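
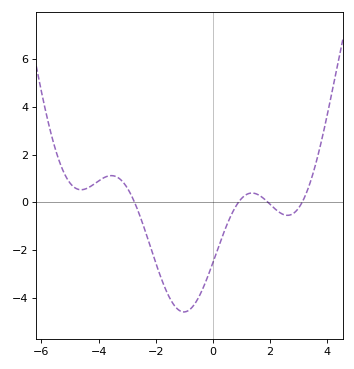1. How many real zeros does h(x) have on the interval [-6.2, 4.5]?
4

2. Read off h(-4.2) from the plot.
0.8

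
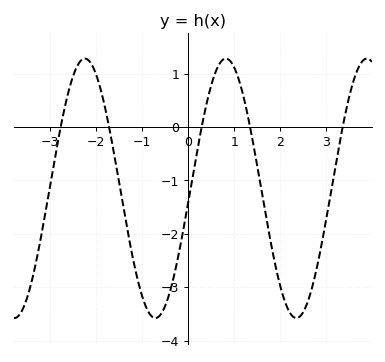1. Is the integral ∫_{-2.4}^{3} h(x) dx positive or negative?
negative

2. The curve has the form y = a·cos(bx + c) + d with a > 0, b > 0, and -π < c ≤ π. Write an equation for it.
y = 2.43cos(2x - 1.7) - 1.15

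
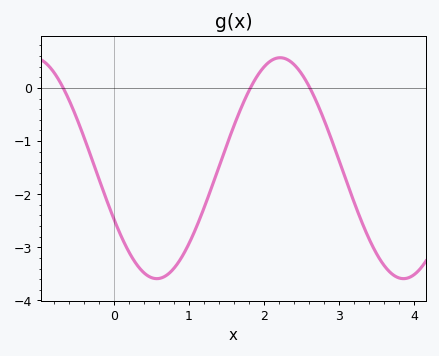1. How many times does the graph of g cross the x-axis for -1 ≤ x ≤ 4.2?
3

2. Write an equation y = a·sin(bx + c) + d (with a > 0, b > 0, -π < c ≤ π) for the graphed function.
y = 2.08sin(1.9x - 2.7) - 1.51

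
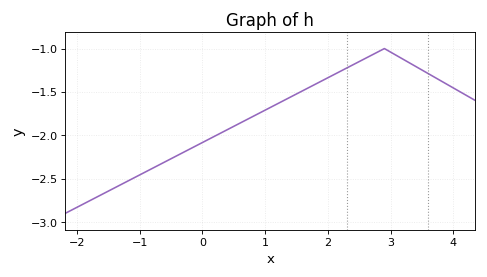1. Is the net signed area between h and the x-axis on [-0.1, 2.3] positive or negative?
negative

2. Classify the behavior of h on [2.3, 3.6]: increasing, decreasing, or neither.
neither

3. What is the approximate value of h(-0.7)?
-2.35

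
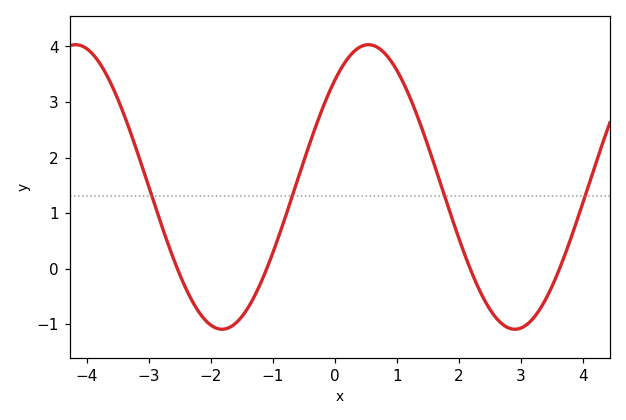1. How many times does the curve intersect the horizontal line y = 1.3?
4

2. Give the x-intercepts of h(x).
-2.6, -1, 2.2, 3.6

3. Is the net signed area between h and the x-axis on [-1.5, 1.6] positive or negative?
positive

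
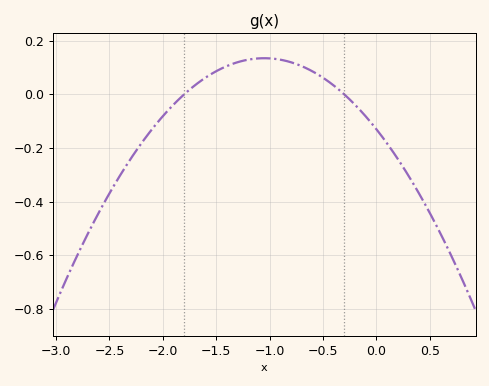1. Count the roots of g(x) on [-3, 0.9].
2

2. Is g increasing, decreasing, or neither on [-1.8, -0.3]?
neither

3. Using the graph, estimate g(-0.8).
0.12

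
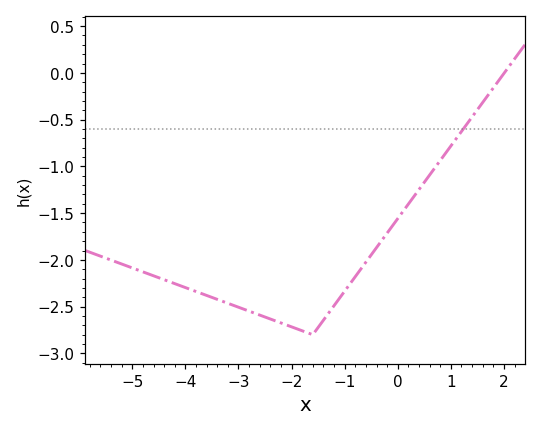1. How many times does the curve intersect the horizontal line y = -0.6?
1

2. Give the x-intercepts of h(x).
2.01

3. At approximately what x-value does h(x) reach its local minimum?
-1.6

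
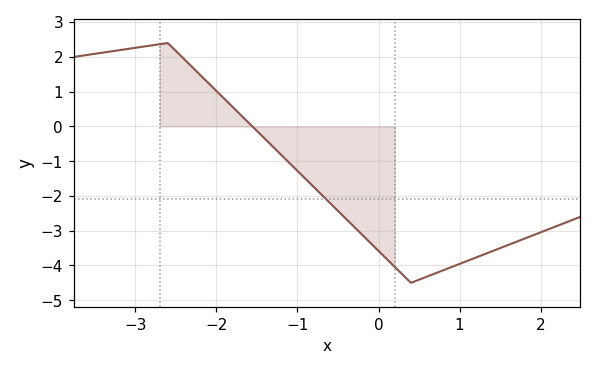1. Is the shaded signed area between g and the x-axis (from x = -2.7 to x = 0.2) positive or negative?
negative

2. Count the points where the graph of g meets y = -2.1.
1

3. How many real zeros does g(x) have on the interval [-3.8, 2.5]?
1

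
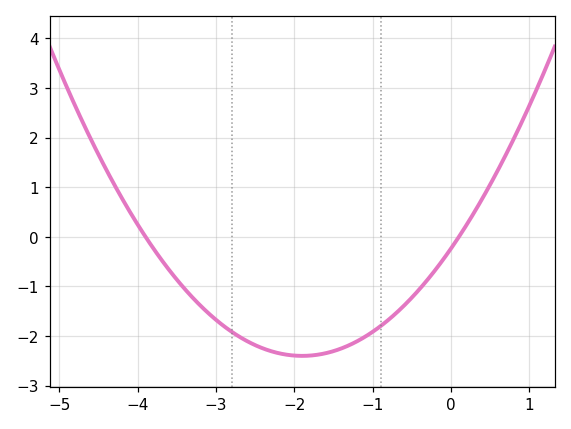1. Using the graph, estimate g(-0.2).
-0.7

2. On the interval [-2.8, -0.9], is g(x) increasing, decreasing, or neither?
neither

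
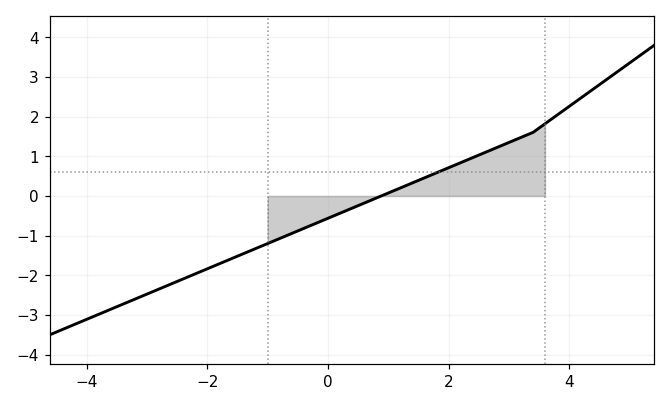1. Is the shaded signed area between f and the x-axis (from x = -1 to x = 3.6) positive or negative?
positive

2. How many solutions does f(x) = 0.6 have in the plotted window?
1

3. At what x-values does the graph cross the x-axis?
0.885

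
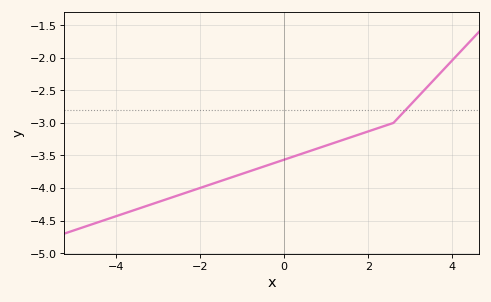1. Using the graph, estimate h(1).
-3.35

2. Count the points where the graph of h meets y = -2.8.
1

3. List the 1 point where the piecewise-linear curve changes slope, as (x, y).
(2.6, -3)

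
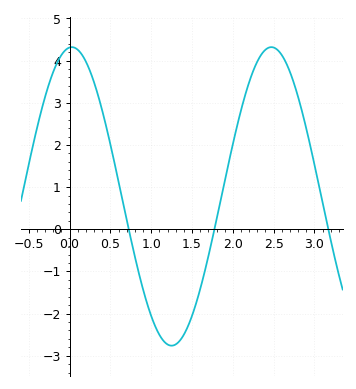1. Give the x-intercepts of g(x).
0.725, 1.77, 3.17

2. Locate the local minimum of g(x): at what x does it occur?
1.25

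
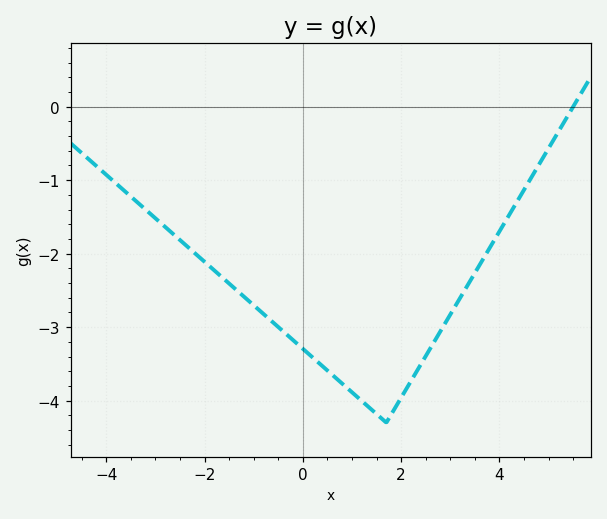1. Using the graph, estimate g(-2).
-2.1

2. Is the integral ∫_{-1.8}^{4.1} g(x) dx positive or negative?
negative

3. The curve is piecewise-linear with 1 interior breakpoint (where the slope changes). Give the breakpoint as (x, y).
(1.7, -4.3)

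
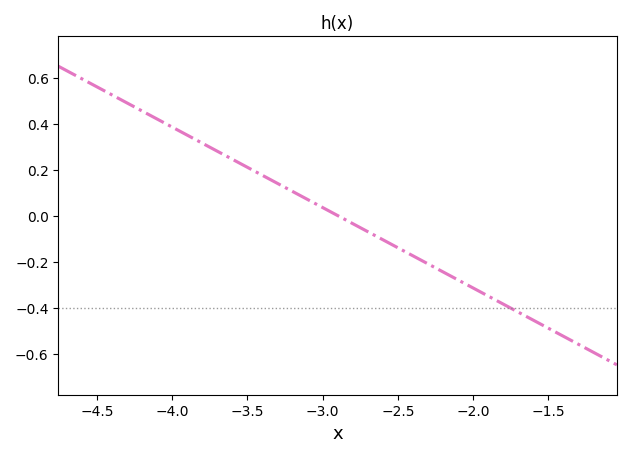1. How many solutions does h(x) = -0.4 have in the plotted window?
1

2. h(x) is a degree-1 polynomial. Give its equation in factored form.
y = -0.35(x + 2.9)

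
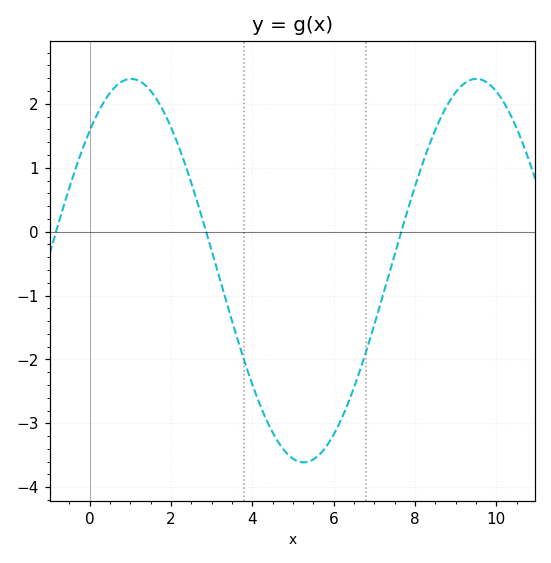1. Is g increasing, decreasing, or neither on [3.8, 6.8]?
neither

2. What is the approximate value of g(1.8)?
1.9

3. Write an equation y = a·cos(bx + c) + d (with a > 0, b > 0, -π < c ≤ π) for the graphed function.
y = 3cos(0.74x - 0.752) - 0.61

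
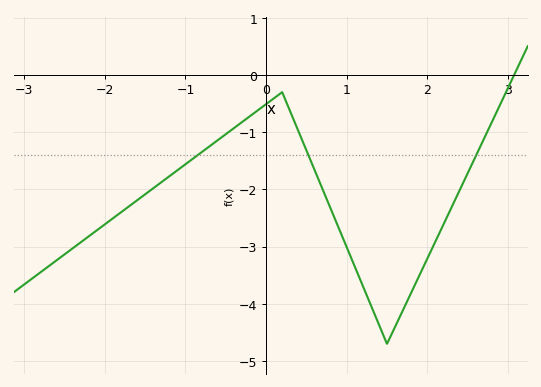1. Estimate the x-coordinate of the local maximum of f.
0.2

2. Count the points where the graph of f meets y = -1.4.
3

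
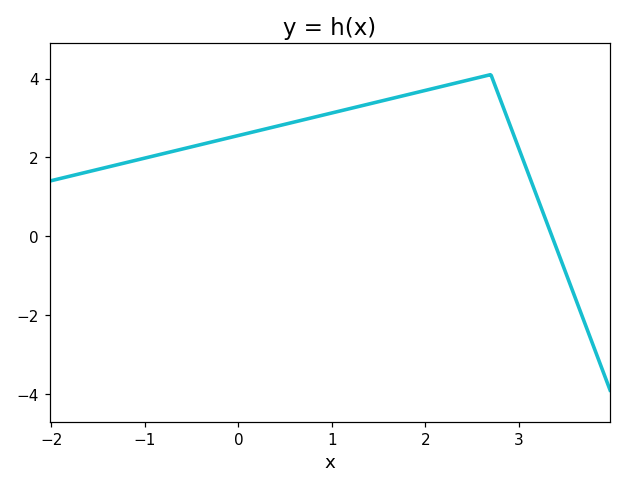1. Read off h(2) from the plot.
3.6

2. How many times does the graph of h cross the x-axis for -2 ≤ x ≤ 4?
1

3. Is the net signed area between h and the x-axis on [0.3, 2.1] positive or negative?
positive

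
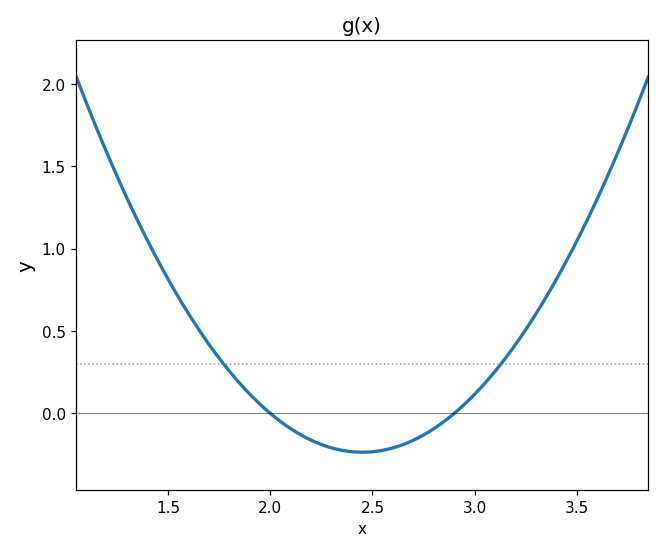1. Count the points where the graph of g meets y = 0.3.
2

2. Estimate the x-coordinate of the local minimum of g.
2.45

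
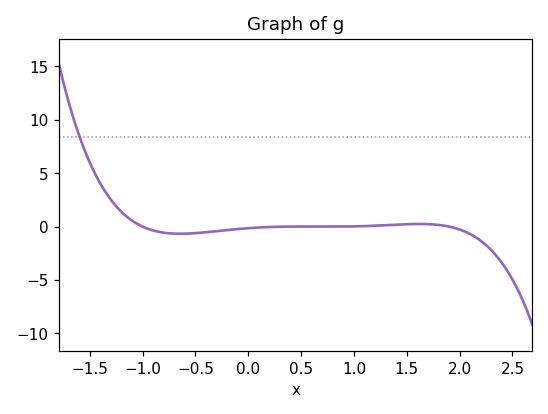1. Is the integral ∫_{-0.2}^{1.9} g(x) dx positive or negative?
positive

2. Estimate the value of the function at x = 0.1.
-0.088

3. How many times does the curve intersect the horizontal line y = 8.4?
1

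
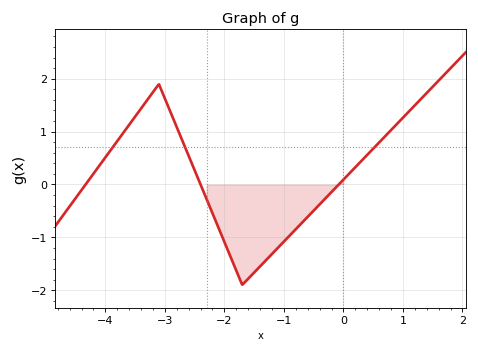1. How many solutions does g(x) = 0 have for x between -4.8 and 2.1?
3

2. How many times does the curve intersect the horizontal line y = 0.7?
3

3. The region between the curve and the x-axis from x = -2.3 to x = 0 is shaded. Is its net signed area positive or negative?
negative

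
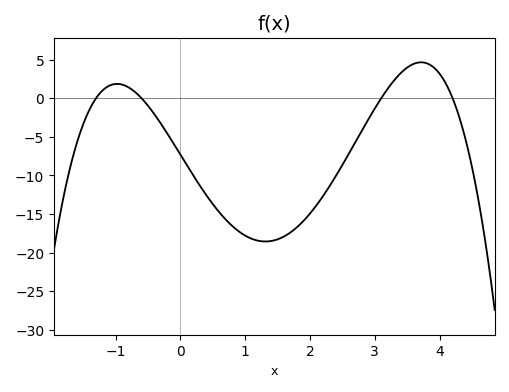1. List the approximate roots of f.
-1.3, -0.6, 3.1, 4.2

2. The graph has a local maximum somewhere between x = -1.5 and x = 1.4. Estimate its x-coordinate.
-1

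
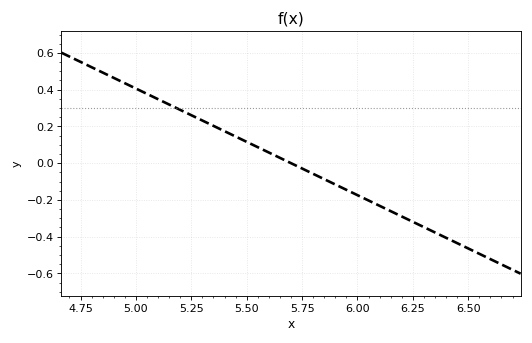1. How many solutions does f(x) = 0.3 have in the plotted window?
1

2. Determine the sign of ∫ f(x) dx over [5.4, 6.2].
negative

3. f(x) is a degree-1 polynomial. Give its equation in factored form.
y = -0.58(x - 5.7)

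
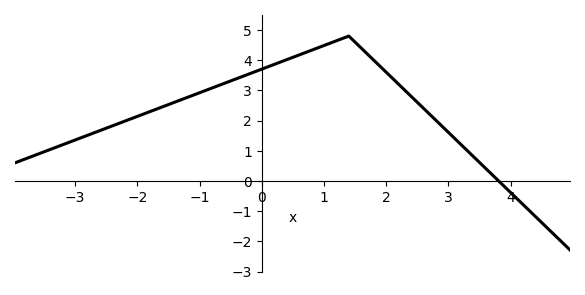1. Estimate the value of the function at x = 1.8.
4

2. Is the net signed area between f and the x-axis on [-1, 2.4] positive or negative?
positive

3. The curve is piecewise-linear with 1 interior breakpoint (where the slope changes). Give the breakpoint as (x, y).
(1.4, 4.8)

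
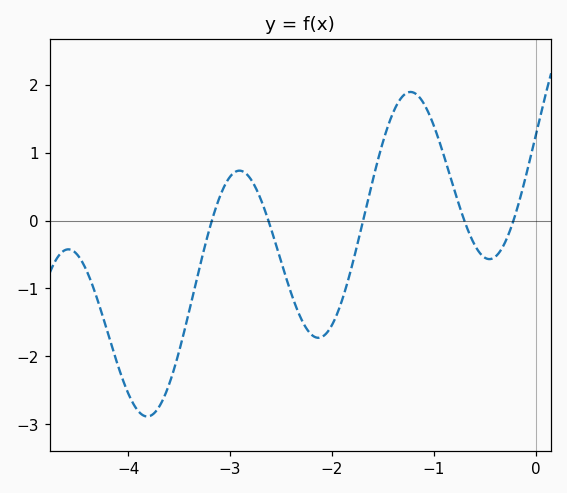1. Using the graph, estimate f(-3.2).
-0.115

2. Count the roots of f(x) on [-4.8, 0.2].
5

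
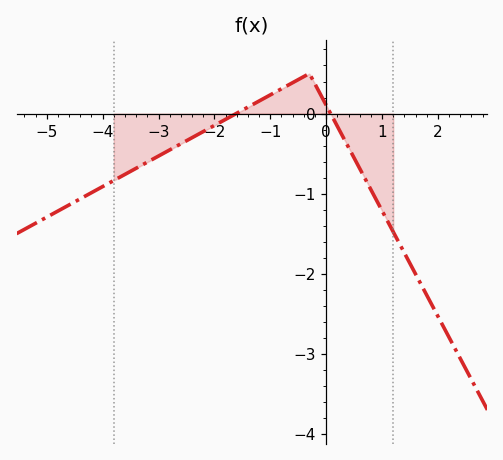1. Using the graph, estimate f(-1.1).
0.2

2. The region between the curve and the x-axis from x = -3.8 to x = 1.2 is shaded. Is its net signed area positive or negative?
negative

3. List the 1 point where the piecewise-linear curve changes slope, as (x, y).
(-0.3, 0.5)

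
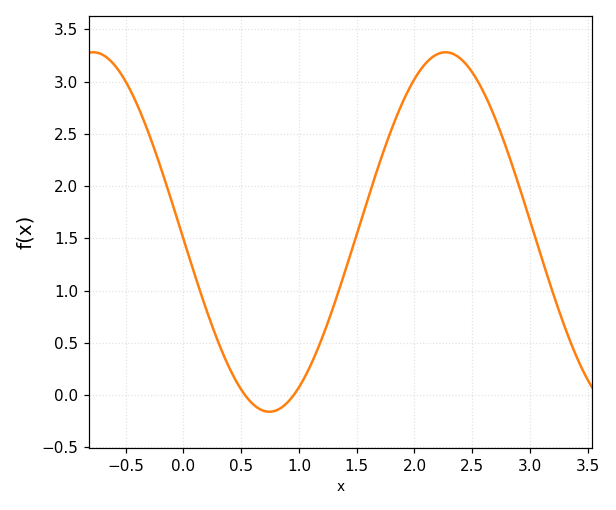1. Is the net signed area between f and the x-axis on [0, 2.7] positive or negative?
positive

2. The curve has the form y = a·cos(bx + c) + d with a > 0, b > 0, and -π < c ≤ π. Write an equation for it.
y = 1.72cos(2.06x + 1.61) + 1.56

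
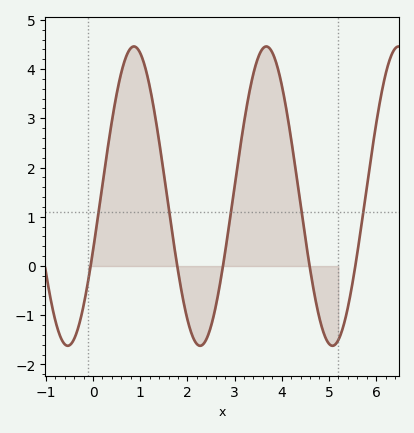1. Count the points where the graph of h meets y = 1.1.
5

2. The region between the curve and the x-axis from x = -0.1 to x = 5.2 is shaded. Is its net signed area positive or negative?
positive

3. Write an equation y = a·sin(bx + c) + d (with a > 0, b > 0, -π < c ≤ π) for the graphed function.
y = 3.04sin(2.24x - 0.372) + 1.42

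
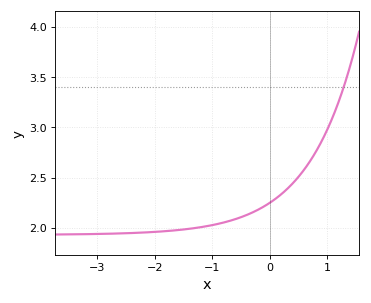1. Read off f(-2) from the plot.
1.95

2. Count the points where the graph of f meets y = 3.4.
1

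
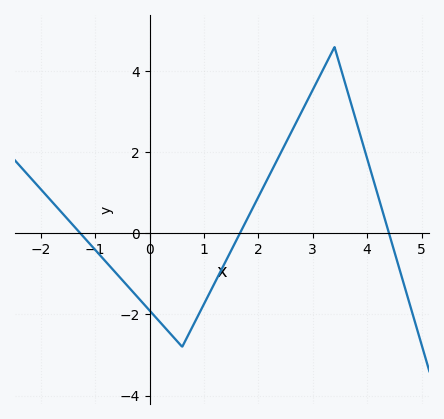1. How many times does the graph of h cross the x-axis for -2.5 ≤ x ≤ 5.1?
3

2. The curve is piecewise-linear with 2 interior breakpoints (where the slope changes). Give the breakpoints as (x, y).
(0.6, -2.8); (3.4, 4.6)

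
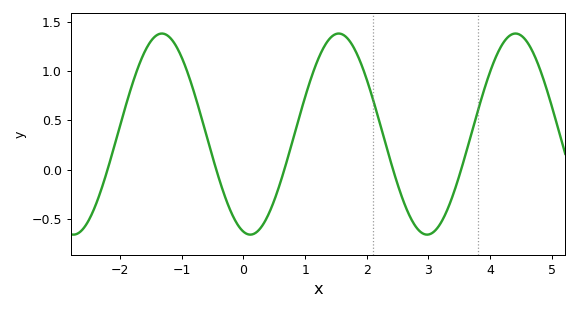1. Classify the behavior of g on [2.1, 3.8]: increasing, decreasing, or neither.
neither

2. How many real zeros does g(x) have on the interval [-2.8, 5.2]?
5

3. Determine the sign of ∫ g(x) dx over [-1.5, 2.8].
positive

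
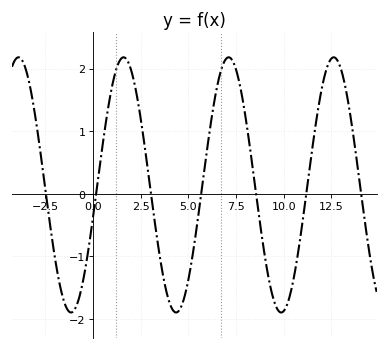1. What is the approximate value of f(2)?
1.97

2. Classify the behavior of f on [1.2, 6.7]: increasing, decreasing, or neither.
neither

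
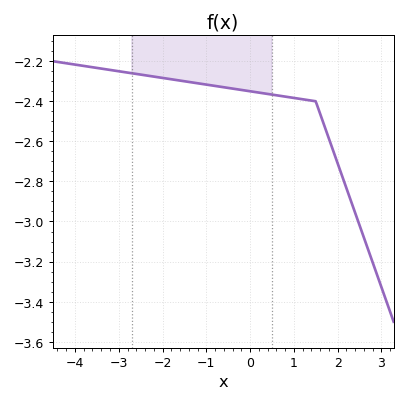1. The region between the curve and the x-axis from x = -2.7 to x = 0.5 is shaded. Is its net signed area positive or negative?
negative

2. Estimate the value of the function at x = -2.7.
-2.26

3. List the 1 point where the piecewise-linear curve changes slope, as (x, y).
(1.5, -2.4)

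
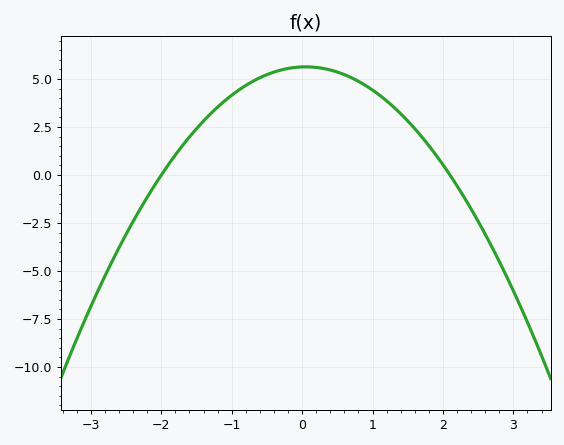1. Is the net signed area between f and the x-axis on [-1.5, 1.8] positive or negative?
positive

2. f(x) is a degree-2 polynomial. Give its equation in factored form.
y = -1.34(x + 2)(x - 2.1)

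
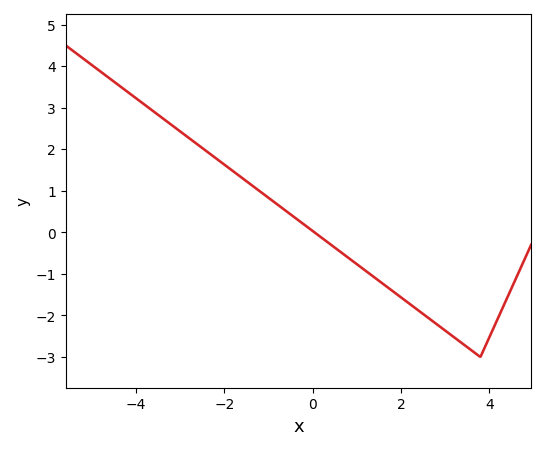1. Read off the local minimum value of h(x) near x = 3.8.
-3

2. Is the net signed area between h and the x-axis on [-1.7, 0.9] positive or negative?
positive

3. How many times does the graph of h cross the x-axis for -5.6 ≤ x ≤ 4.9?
1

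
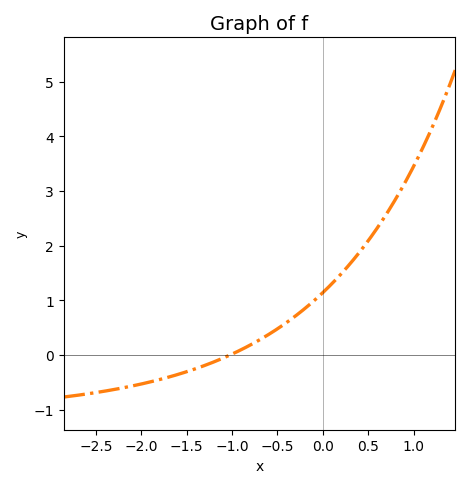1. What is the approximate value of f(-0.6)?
0.372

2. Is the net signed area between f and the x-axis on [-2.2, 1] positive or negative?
positive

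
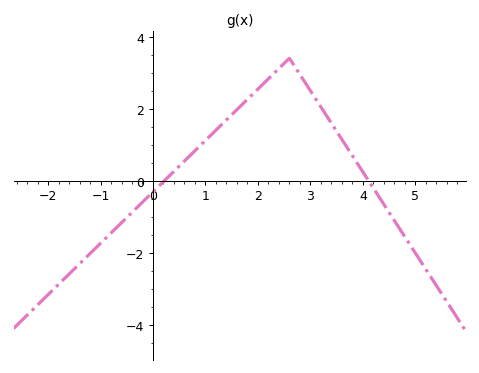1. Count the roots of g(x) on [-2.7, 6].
2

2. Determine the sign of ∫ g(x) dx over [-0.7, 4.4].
positive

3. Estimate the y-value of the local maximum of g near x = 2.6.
3.4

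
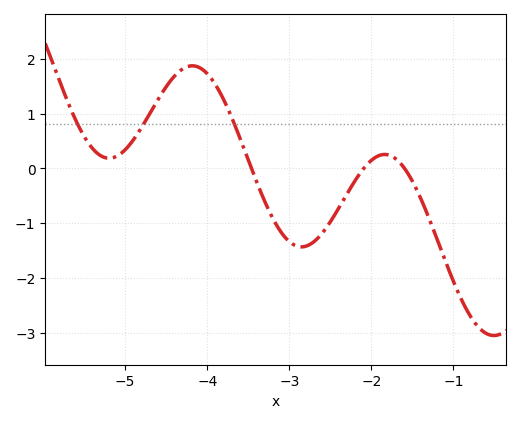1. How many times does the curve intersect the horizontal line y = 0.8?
3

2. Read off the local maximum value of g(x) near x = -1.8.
0.253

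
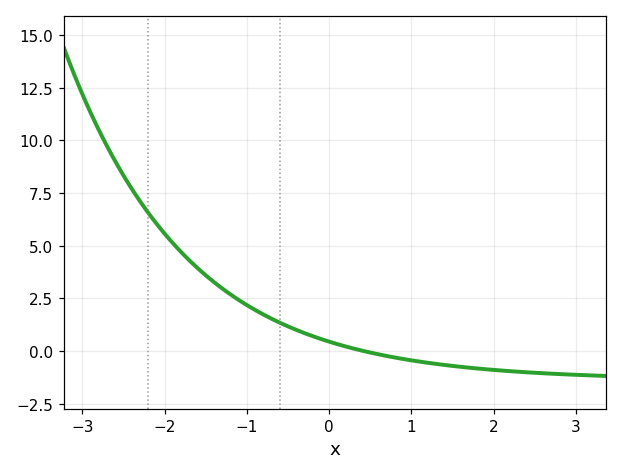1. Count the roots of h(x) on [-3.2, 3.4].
1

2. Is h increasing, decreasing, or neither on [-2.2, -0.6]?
decreasing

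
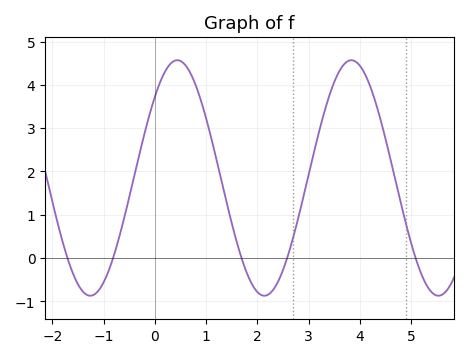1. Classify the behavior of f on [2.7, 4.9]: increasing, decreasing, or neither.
neither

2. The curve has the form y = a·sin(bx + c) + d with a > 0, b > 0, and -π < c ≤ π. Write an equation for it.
y = 2.72sin(1.9x + 0.76) + 1.85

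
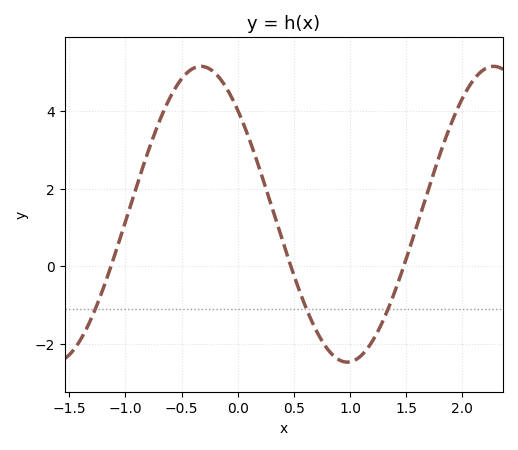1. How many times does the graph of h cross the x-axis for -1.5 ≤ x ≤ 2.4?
3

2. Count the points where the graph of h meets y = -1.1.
3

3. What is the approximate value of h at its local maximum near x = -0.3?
5.2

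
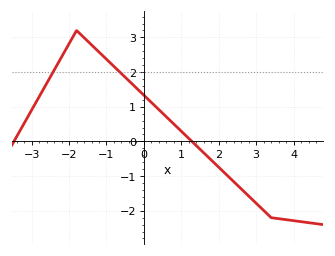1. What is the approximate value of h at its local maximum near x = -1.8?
3.2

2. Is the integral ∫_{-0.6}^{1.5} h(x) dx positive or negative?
positive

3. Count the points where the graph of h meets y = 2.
2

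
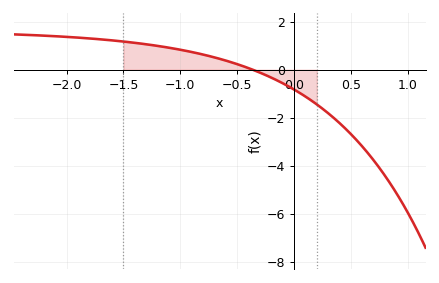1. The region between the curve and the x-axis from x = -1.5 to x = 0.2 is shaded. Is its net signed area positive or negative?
positive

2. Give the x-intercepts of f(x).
-0.35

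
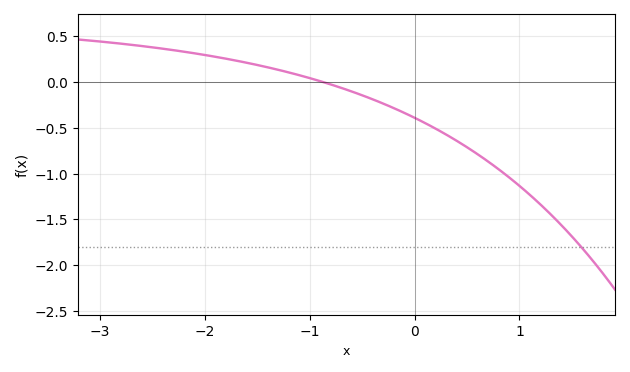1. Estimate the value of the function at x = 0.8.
-0.952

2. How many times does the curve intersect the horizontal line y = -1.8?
1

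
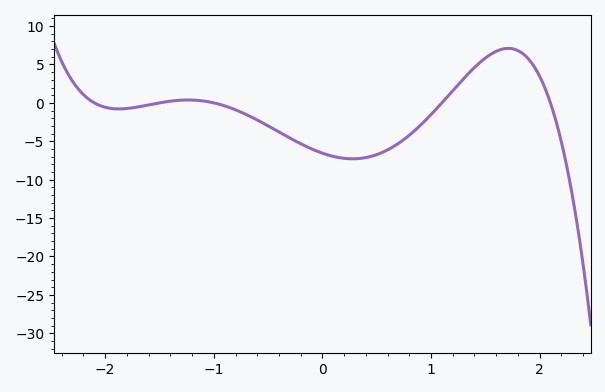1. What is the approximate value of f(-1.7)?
-0.536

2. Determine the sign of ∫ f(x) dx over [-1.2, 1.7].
negative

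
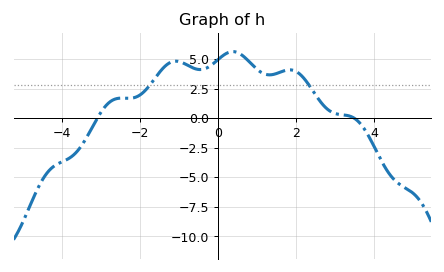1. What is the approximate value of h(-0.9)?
4.66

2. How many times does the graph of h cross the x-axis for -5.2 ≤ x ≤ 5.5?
2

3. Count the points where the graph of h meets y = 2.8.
2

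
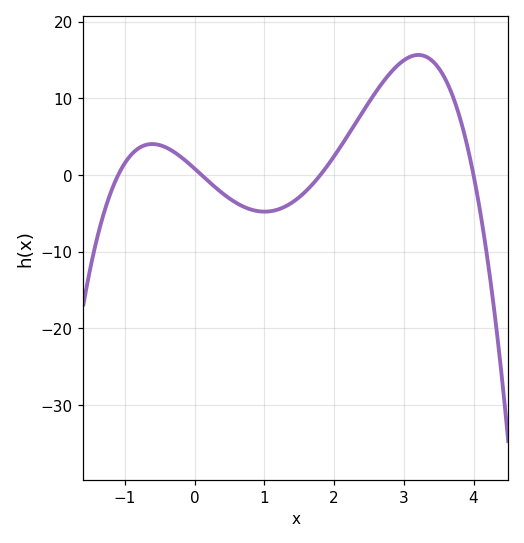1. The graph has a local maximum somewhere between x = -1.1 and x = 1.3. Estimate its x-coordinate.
-0.6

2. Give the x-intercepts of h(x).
-1.1, 0.1, 1.8, 4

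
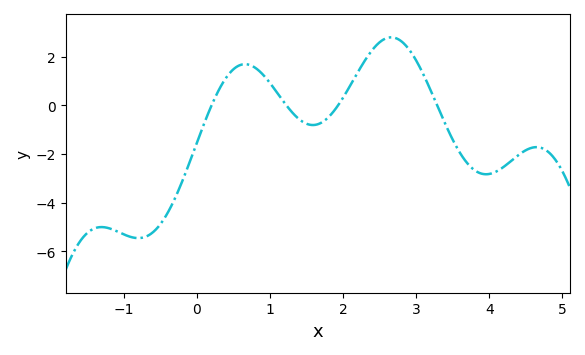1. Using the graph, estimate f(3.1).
1.26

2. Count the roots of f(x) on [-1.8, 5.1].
4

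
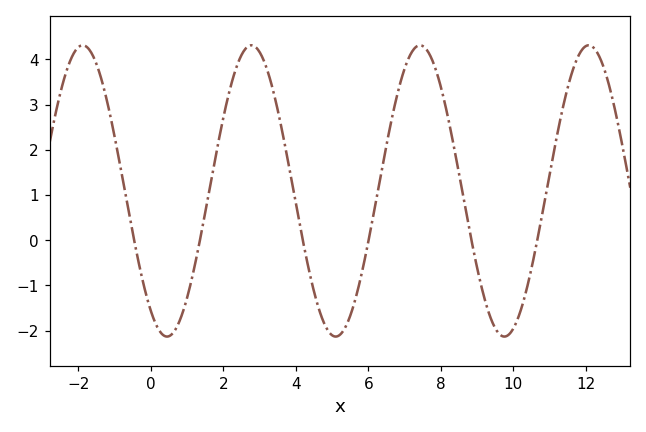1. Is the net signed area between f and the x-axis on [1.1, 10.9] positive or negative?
positive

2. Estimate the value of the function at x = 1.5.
0.625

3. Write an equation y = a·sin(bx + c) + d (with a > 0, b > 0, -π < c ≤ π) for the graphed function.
y = 3.22sin(1.35x - 2.17) + 1.09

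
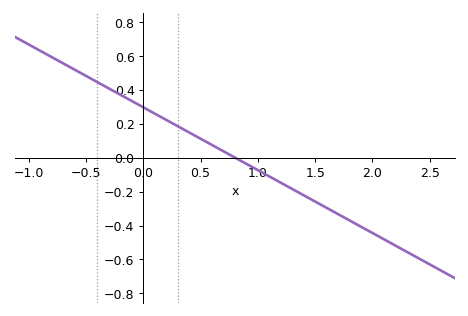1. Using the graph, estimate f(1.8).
-0.37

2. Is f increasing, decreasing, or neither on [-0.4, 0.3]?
decreasing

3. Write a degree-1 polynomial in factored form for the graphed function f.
y = -0.37(x - 0.8)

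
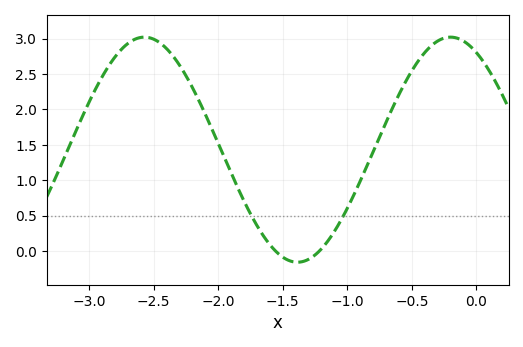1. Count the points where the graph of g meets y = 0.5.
2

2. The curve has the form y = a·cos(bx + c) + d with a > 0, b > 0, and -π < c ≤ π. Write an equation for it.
y = 1.59cos(2.6x + 0.53) + 1.43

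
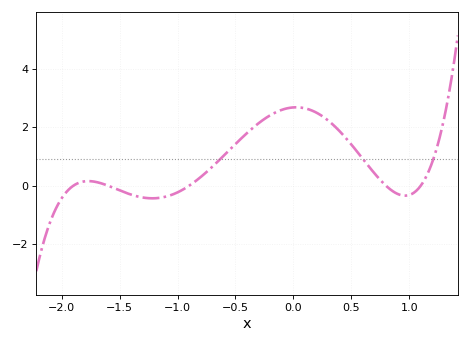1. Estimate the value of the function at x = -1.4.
-0.305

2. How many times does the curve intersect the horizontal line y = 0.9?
3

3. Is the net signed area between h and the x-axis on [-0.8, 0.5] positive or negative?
positive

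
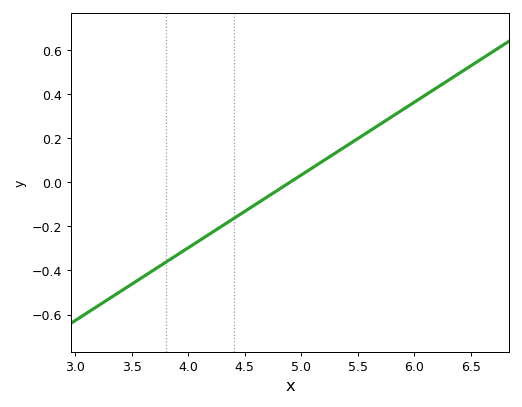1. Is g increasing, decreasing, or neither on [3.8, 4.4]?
increasing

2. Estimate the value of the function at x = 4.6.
-0.1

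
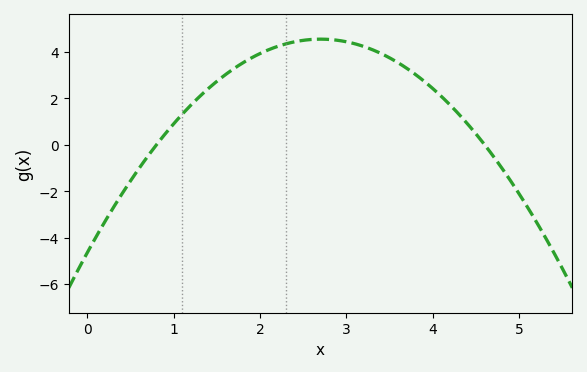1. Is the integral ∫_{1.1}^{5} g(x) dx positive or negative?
positive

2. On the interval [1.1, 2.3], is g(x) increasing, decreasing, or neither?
increasing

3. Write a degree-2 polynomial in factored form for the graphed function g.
y = -1.26(x - 0.8)(x - 4.6)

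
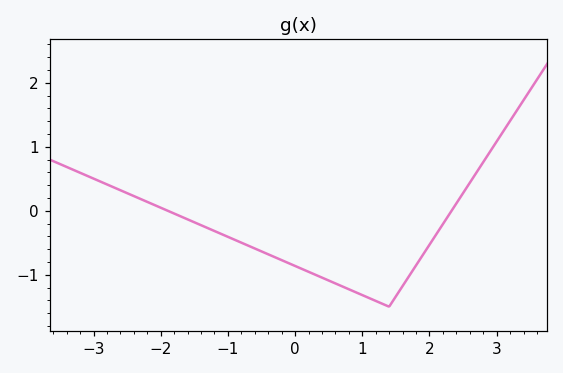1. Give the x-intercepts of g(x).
-1.9, 2.3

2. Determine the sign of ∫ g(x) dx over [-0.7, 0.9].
negative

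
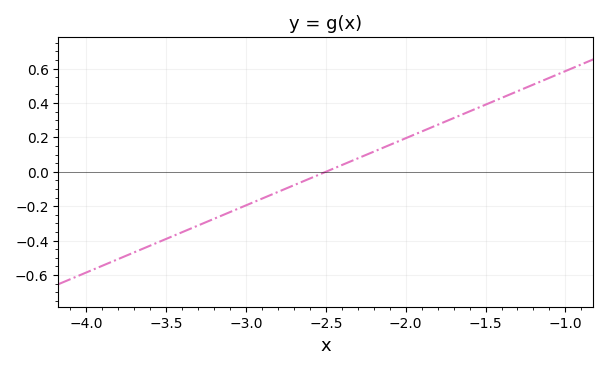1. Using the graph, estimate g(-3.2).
-0.273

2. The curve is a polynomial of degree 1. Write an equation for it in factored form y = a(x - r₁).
y = 0.39(x + 2.5)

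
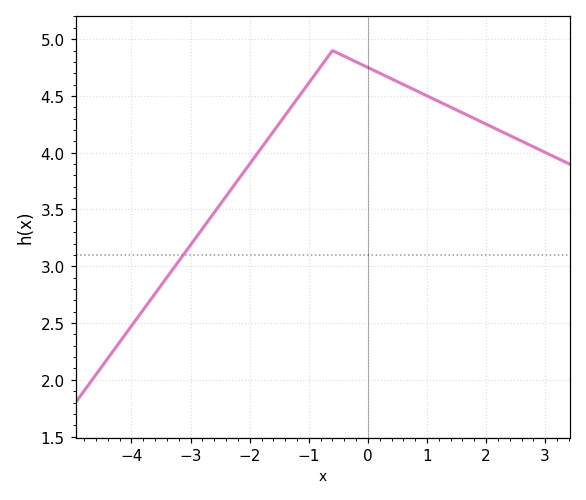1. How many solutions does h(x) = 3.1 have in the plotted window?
1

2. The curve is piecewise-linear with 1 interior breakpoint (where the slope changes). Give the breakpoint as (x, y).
(-0.6, 4.9)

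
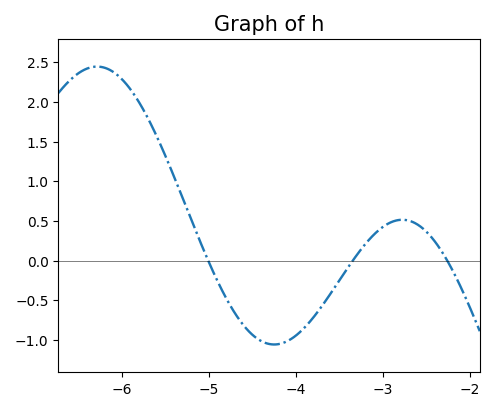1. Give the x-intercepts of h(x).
-5, -3.34, -2.26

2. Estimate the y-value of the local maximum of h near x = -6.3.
2.45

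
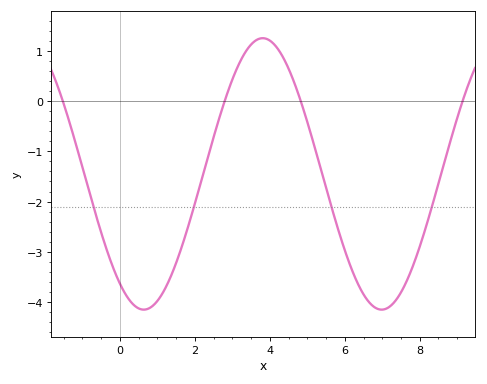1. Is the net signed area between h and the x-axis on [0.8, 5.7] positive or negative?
negative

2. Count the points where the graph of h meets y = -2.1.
4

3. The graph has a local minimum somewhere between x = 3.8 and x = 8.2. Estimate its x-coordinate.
7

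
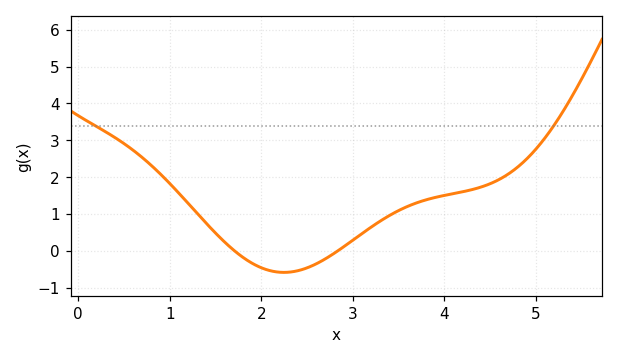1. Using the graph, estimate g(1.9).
-0.3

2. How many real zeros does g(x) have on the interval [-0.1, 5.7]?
2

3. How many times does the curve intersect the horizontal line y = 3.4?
2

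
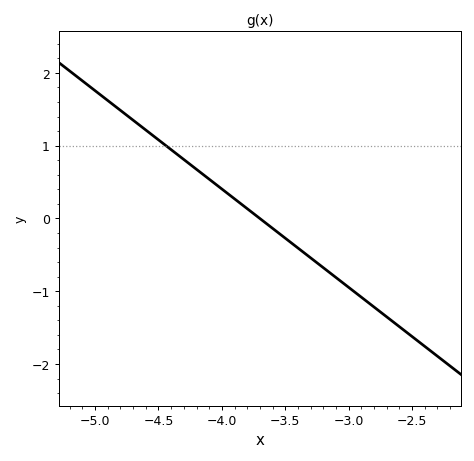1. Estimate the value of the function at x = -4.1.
0.5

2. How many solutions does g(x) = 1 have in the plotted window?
1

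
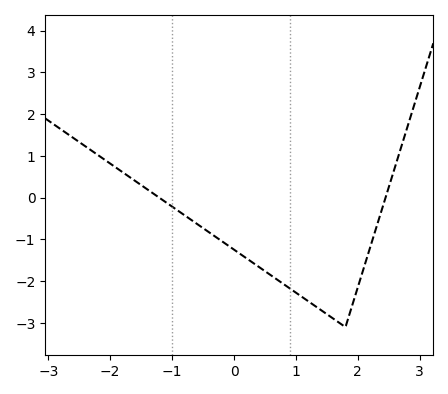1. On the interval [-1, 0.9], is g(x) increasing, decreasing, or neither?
decreasing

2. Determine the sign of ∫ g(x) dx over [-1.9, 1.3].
negative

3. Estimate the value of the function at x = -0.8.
-0.4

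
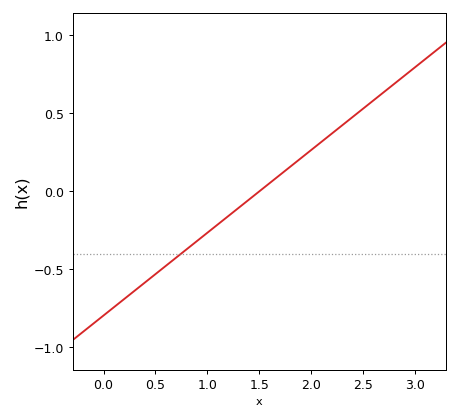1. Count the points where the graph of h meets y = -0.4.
1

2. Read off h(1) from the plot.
-0.25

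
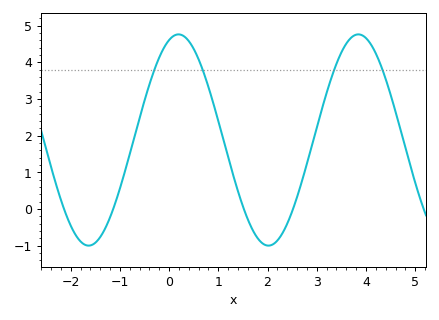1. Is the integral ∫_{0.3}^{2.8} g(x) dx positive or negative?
positive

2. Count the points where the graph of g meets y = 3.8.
4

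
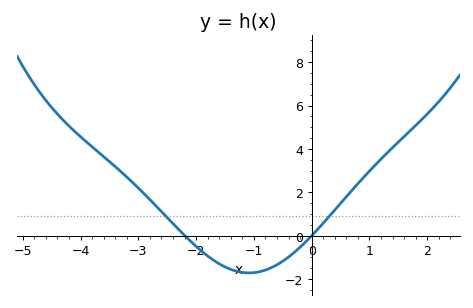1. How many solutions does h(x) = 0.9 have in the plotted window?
2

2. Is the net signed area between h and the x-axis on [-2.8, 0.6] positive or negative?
negative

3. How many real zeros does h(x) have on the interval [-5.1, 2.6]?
2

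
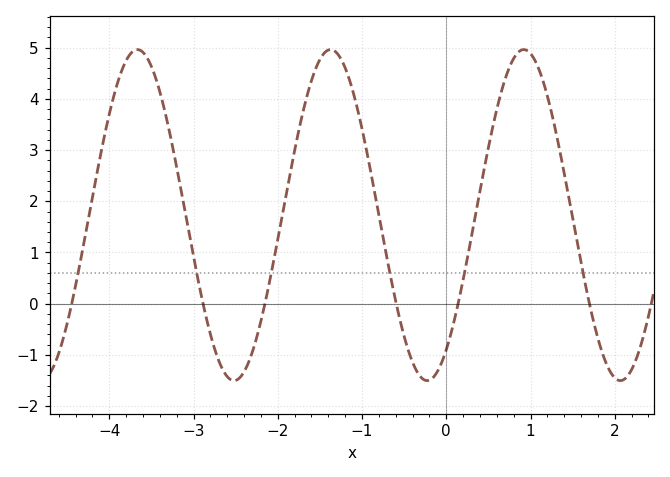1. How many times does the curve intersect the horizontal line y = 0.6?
6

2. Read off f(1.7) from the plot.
0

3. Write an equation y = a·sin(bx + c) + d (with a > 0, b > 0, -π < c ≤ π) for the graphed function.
y = 3.23sin(2.7x - 0.95) + 1.73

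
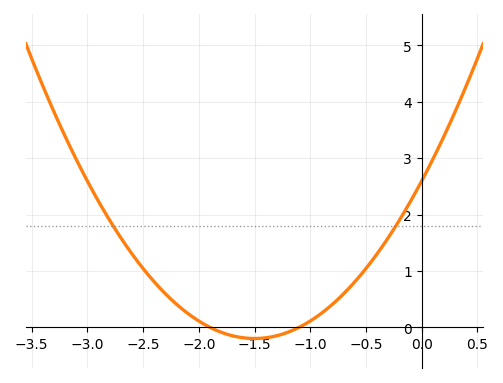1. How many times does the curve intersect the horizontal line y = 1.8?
2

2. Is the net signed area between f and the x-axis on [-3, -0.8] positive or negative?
positive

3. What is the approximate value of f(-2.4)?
0.8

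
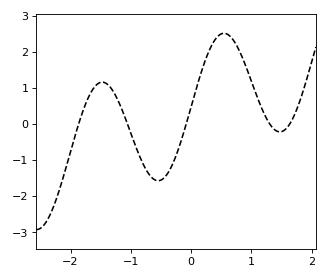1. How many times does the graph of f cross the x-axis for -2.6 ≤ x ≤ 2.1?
5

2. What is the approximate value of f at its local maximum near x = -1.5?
1.2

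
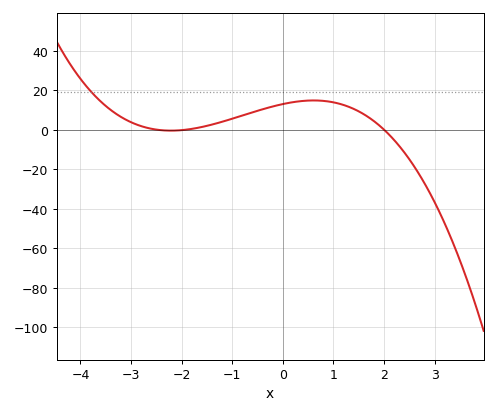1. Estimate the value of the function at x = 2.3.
-8.23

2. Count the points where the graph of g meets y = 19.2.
1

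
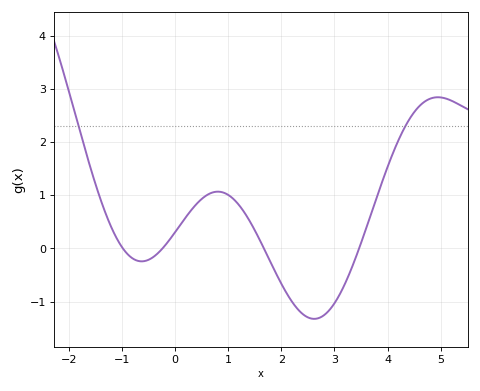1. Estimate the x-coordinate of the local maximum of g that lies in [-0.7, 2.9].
0.806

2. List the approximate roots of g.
-0.983, -0.236, 1.67, 3.46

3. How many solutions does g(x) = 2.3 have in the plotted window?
2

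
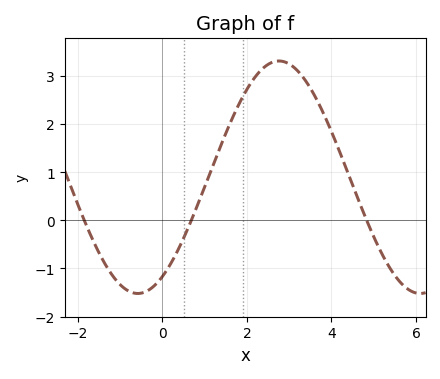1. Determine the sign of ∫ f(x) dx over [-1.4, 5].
positive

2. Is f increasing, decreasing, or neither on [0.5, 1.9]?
increasing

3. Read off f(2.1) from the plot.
2.87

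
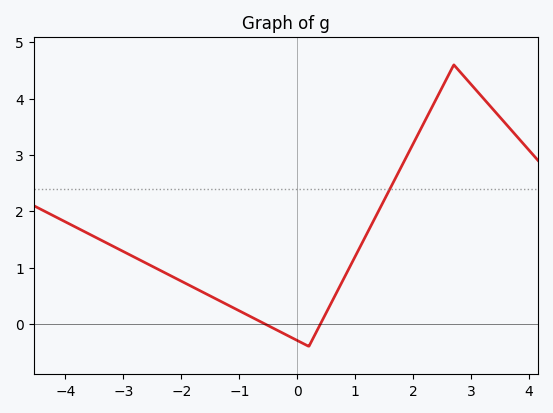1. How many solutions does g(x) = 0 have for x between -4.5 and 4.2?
2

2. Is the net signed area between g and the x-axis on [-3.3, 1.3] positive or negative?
positive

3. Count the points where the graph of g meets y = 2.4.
1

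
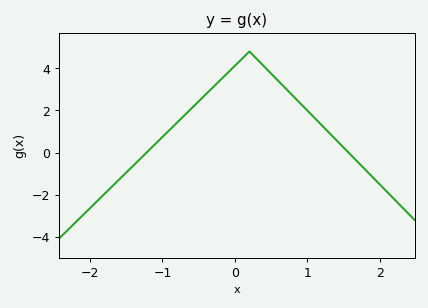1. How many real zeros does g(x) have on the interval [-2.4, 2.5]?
2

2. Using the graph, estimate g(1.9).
-1.2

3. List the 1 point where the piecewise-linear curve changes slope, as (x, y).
(0.2, 4.8)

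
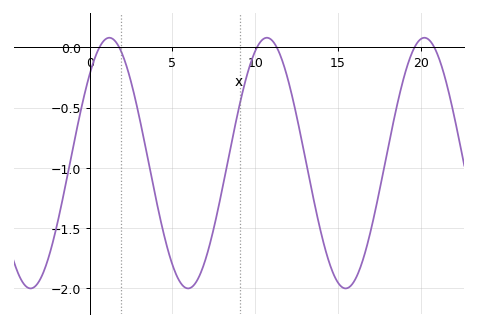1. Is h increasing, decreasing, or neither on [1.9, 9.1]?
neither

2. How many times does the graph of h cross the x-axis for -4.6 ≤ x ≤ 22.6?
6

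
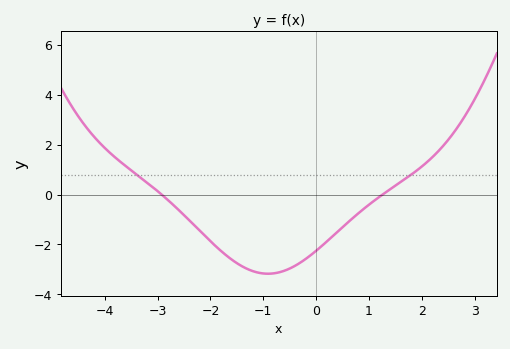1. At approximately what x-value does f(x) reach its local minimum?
-1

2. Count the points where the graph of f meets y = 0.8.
2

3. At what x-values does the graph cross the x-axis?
-3, 1.2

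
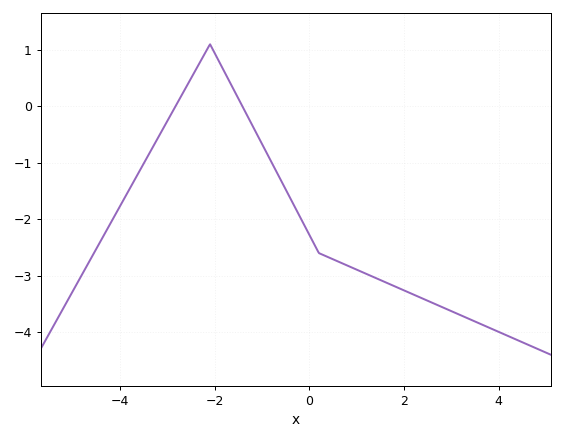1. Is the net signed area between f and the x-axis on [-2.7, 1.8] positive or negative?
negative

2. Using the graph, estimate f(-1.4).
-0.026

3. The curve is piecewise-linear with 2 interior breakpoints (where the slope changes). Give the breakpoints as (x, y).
(-2.1, 1.1); (0.2, -2.6)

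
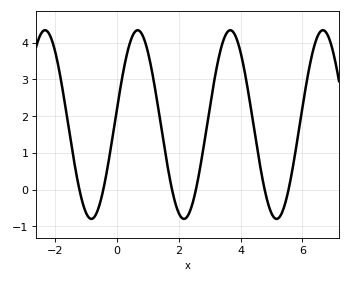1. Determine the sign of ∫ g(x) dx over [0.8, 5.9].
positive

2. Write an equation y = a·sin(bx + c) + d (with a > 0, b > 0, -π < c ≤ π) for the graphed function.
y = 2.57sin(2.1x + 0.15) + 1.77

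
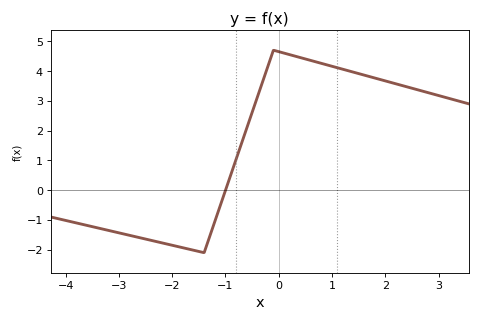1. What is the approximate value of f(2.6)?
3.37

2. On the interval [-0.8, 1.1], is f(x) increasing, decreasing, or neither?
neither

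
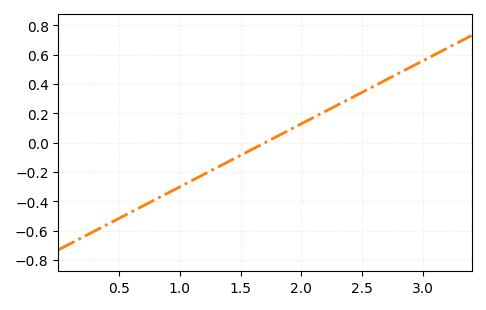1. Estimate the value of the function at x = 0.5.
-0.52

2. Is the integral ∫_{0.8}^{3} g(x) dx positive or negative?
positive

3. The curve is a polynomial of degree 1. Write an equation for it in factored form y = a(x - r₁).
y = 0.43(x - 1.7)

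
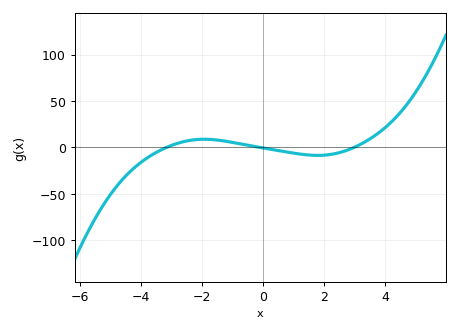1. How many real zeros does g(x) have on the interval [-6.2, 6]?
3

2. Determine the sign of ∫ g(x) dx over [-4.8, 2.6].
negative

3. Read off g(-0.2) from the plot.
0.458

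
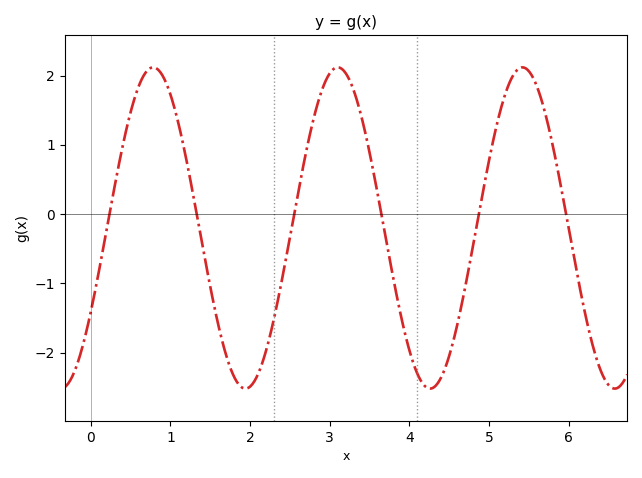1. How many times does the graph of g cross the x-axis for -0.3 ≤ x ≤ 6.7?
6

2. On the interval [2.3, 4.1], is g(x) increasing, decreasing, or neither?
neither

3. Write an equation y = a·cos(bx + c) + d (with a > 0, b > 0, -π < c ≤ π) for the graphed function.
y = 2.32cos(2.71x - 2.12) - 0.2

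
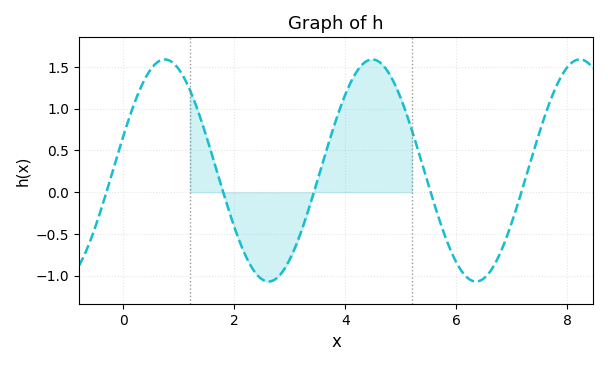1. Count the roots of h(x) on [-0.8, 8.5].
5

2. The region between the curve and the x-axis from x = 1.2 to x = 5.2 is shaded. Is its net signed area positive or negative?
positive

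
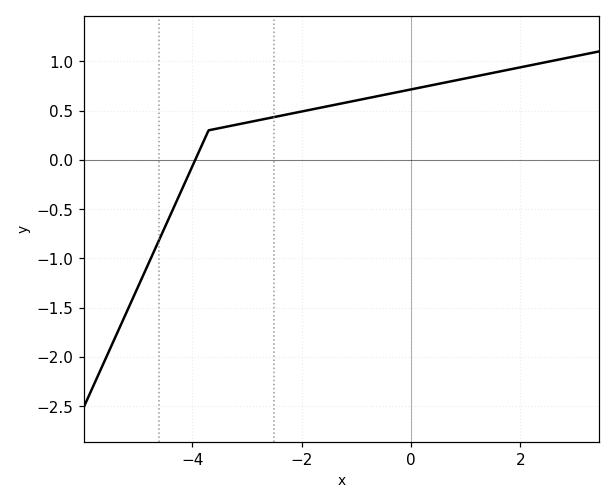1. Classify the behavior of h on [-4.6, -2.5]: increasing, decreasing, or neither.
increasing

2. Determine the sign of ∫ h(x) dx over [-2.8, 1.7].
positive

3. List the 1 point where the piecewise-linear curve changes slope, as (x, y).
(-3.7, 0.3)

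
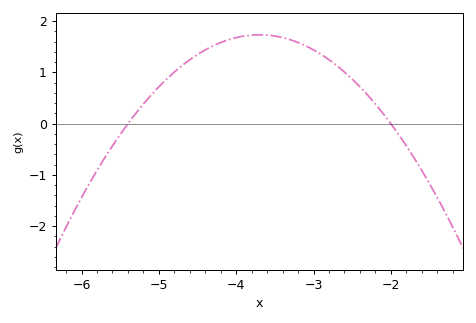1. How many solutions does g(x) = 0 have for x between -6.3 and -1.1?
2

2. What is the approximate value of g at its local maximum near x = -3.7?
1.7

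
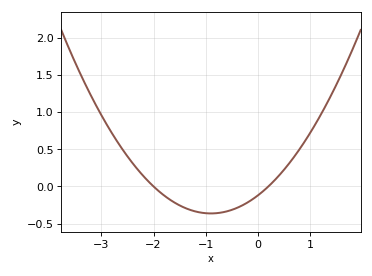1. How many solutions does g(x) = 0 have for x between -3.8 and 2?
2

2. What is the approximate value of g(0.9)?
0.609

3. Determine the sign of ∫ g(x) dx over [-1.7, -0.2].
negative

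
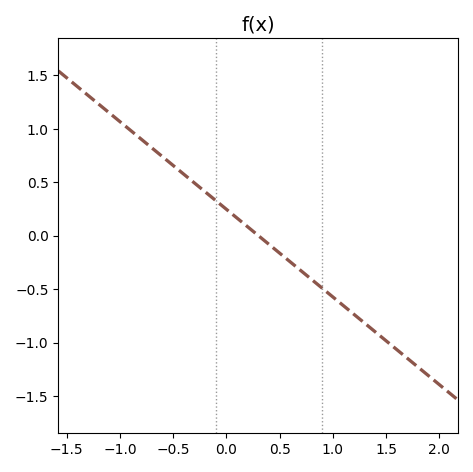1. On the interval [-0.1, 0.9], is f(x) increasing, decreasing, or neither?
decreasing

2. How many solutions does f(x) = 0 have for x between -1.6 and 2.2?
1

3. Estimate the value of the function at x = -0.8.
0.902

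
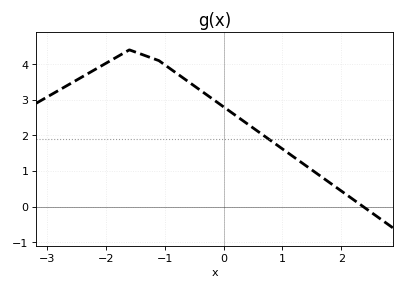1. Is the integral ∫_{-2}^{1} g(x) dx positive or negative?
positive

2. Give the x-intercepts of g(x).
2.37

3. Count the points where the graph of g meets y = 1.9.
1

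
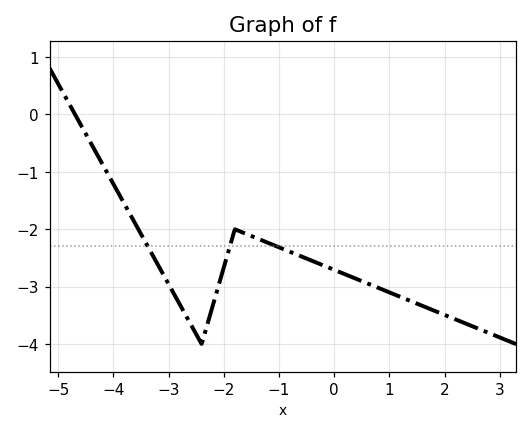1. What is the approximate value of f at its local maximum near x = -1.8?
-2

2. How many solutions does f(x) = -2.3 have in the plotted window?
3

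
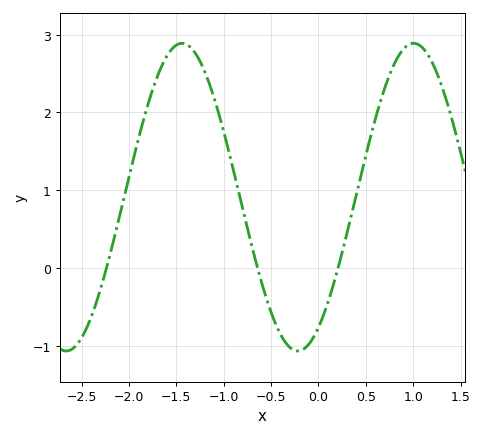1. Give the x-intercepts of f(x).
-2.2, -0.6, 0.2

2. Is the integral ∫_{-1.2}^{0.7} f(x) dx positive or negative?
positive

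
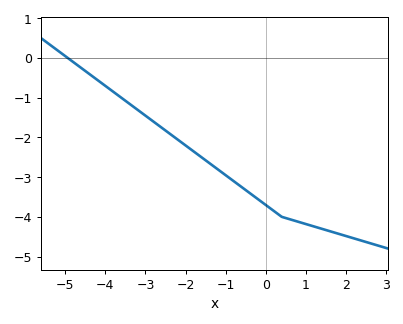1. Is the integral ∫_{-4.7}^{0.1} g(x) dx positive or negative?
negative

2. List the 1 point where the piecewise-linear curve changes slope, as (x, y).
(0.4, -4)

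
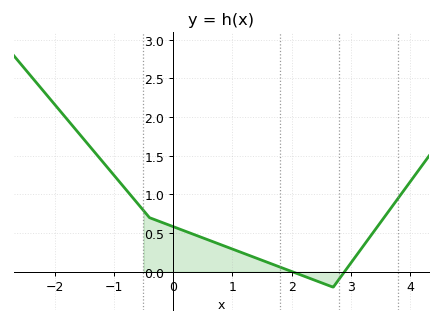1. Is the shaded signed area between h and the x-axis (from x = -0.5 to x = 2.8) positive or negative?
positive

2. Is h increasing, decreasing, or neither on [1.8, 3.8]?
neither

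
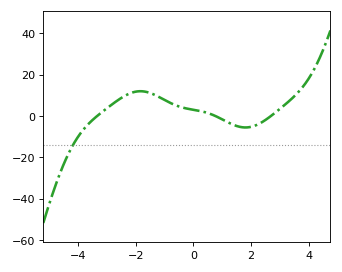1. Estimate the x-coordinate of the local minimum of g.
1.8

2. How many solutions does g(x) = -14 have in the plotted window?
1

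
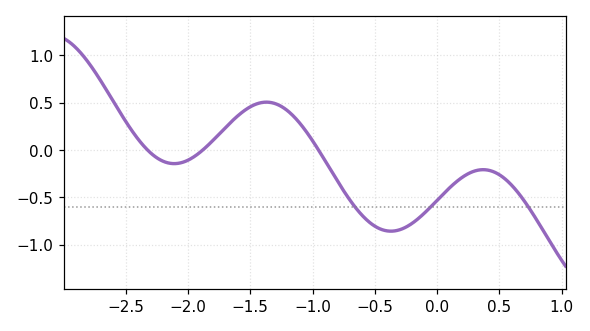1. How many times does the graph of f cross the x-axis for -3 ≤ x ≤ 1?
3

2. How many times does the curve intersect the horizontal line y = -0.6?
3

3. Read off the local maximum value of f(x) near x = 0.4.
-0.2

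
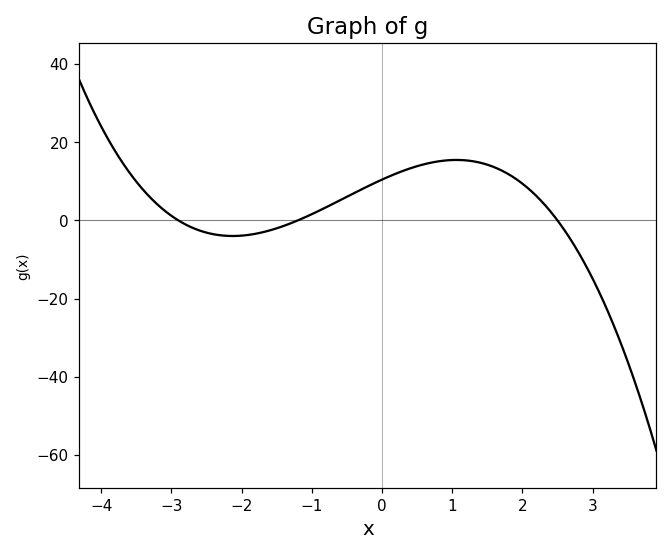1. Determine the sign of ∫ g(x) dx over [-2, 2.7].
positive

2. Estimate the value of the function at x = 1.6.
14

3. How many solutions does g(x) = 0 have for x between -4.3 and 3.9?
3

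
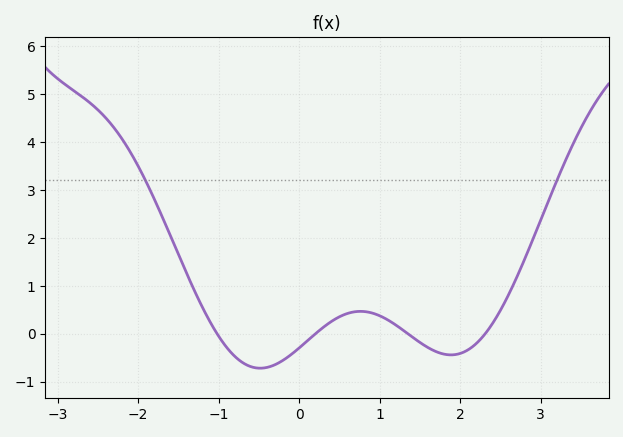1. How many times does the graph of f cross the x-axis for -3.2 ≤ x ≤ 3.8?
4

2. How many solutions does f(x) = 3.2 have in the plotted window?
2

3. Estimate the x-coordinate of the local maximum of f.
0.8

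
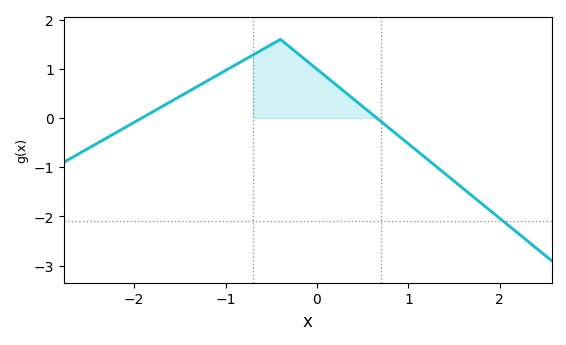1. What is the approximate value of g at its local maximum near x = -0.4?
1.6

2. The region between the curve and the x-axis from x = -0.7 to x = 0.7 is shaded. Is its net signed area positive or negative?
positive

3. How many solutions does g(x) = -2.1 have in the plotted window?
1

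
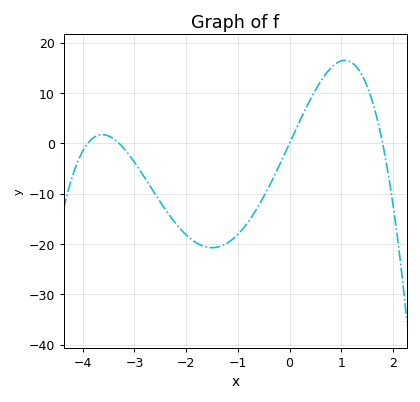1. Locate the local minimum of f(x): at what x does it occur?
-1.5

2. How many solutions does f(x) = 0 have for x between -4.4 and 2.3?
4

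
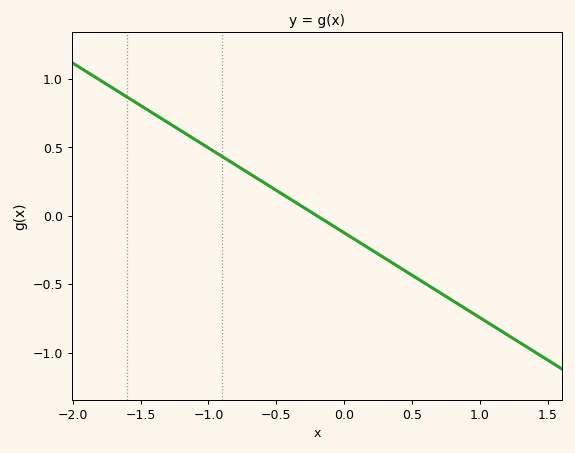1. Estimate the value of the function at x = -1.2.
0.6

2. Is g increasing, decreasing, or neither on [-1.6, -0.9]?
decreasing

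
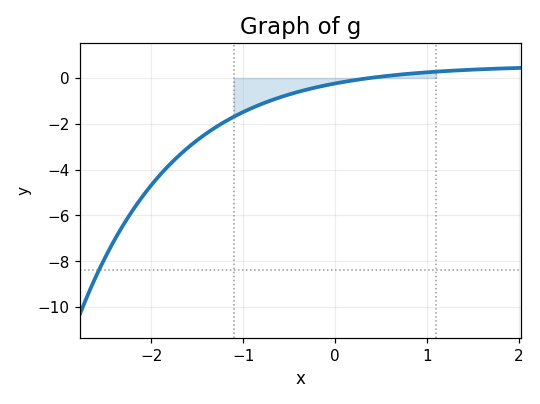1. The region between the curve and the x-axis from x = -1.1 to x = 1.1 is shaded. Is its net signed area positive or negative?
negative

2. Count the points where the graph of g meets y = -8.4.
1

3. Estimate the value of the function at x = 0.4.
0.011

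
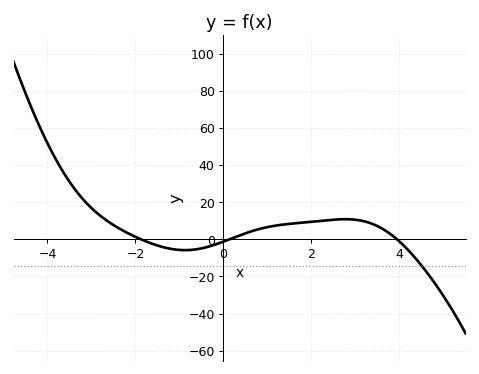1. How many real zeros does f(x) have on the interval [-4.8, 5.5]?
3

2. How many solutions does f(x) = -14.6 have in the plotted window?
1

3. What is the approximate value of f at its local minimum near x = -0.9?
-5.84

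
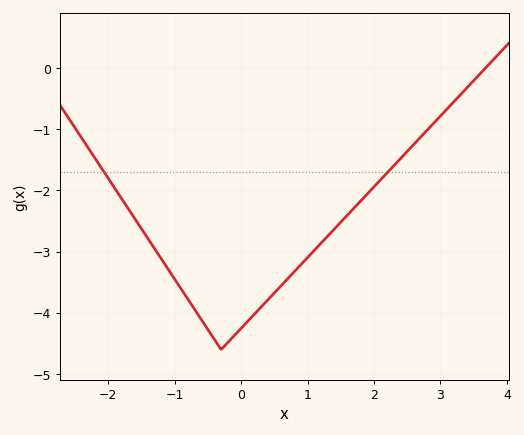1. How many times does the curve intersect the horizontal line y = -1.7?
2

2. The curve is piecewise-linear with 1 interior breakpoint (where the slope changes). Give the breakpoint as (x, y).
(-0.3, -4.6)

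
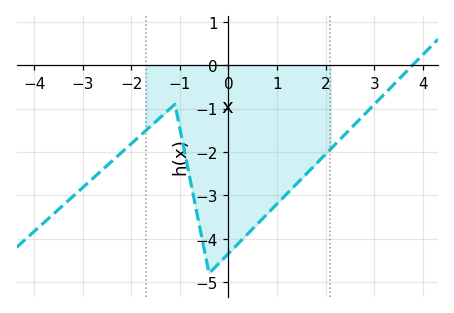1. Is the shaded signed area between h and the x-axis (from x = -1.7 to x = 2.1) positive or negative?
negative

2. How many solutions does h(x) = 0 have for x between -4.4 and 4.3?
1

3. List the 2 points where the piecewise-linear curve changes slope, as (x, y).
(-1.1, -0.9); (-0.4, -4.8)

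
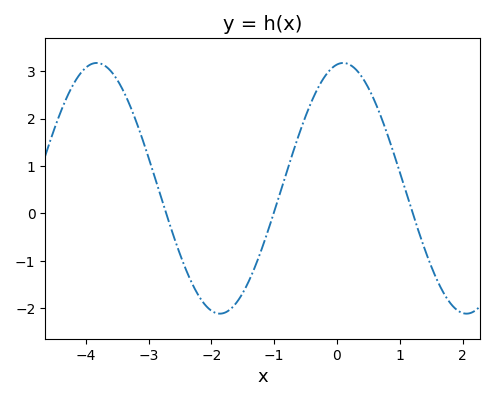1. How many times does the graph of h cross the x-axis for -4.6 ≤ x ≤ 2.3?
3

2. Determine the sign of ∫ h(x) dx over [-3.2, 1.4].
positive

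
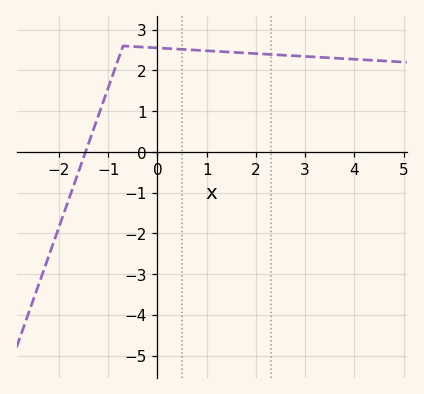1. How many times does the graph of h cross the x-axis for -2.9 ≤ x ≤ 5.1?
1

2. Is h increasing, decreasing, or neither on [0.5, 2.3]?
decreasing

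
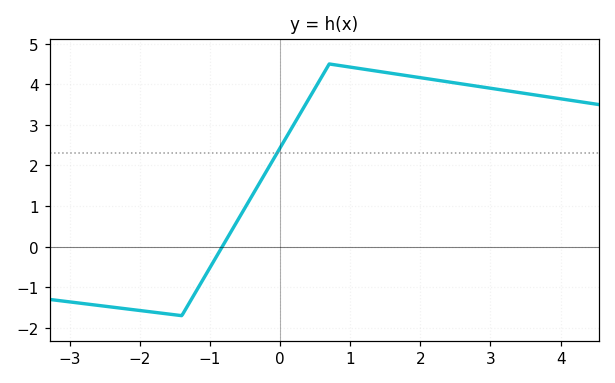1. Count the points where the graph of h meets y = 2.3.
1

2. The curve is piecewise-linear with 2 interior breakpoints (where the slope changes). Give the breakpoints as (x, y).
(-1.4, -1.7); (0.7, 4.5)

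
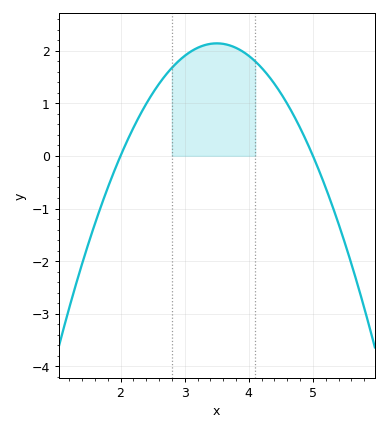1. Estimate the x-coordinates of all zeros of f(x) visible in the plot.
2, 5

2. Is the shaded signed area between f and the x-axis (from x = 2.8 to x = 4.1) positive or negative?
positive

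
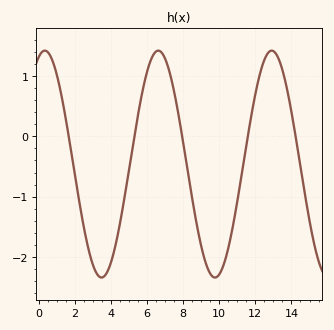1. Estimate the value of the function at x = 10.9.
-1.3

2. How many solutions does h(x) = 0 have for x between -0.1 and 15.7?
5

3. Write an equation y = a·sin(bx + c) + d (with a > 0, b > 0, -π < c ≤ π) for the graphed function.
y = 1.88sin(1x + 1.2) - 0.46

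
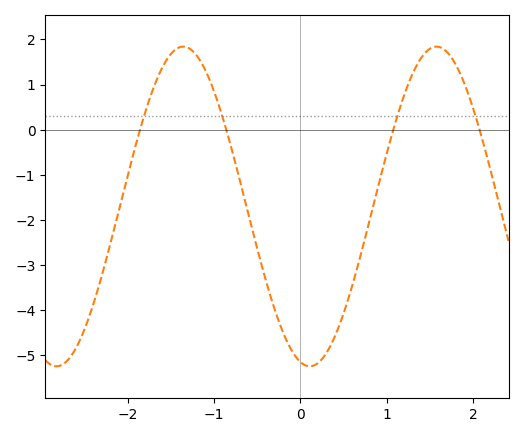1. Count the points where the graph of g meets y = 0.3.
4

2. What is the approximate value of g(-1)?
0.839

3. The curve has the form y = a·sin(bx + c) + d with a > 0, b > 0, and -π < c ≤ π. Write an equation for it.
y = 3.54sin(2.14x - 1.8) - 1.7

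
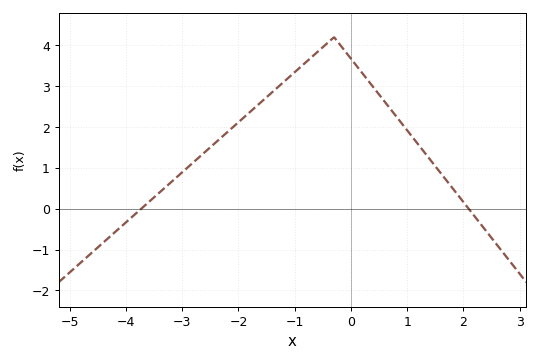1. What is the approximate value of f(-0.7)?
3.71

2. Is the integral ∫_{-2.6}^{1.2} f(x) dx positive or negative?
positive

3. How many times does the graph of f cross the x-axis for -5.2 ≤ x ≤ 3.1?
2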